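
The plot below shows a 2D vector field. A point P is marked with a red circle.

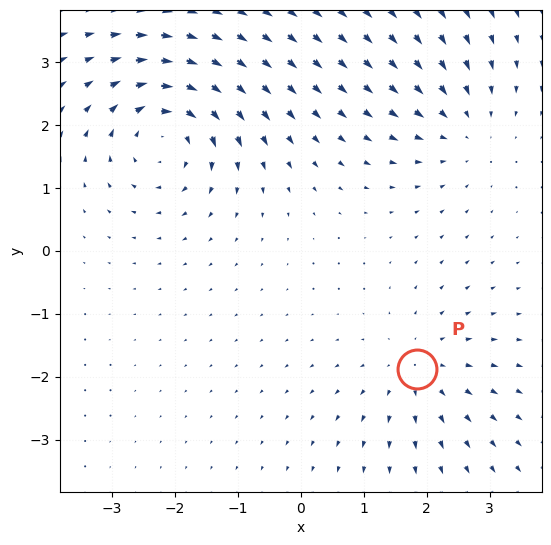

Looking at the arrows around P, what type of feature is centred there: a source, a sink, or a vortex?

At P (1.9, -1.9) the arrows spread outward. Divergence about +3, curl ≈0 — positive divergence with near-zero curl is a source.

source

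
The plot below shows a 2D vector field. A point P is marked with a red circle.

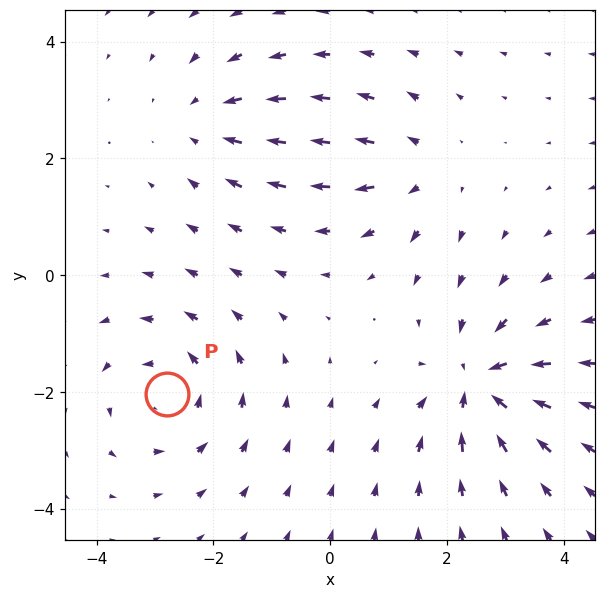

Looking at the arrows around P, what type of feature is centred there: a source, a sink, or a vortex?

vortex

At P (-2.8, -2.0) the arrows circulate counterclockwise. Divergence ≈0, curl about +4 — near-zero divergence with nonzero curl is a vortex.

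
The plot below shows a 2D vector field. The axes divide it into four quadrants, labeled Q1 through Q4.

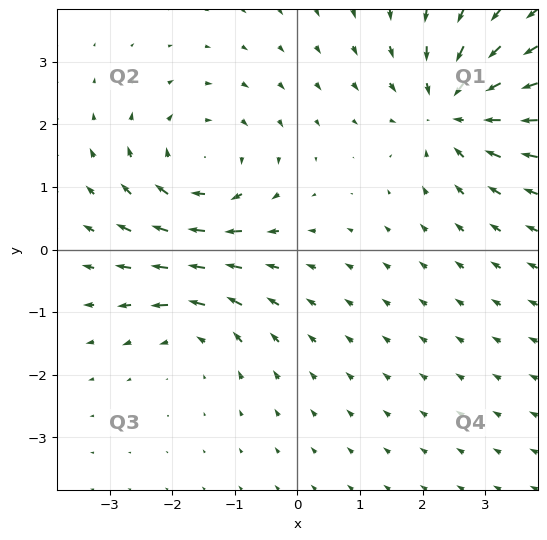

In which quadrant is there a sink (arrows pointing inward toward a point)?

The sink sits at approximately (2.5, 2.2), which lies in quadrant Q1. The divergence there is about -5, negative as expected for a sink.

Q1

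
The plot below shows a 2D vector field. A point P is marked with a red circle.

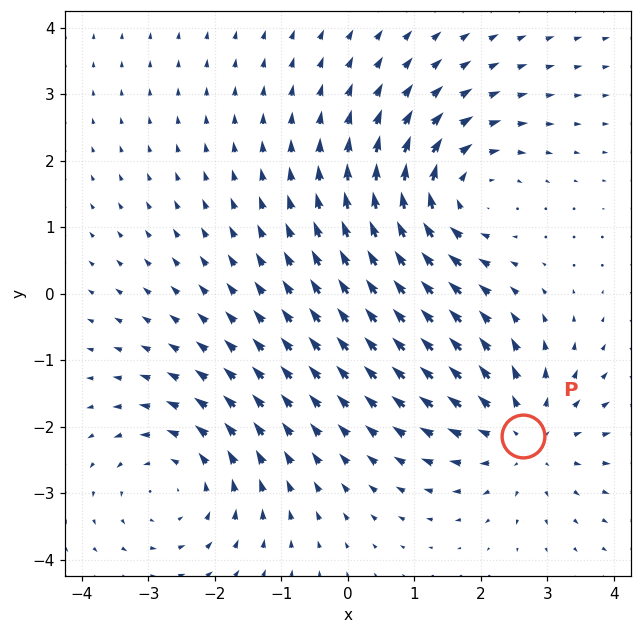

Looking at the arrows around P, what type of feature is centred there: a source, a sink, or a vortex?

source

At P (2.6, -2.1) the arrows spread outward. Divergence about +3, curl ≈0 — positive divergence with near-zero curl is a source.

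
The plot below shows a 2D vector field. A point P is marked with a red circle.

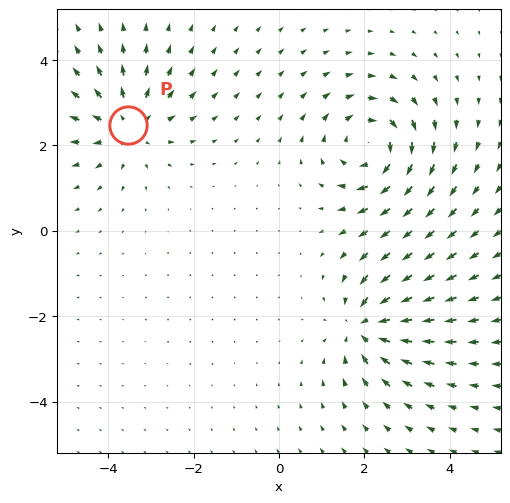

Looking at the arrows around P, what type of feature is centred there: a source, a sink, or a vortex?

source

At P (-3.5, 2.5) the arrows spread outward. Divergence about +3, curl ≈0 — positive divergence with near-zero curl is a source.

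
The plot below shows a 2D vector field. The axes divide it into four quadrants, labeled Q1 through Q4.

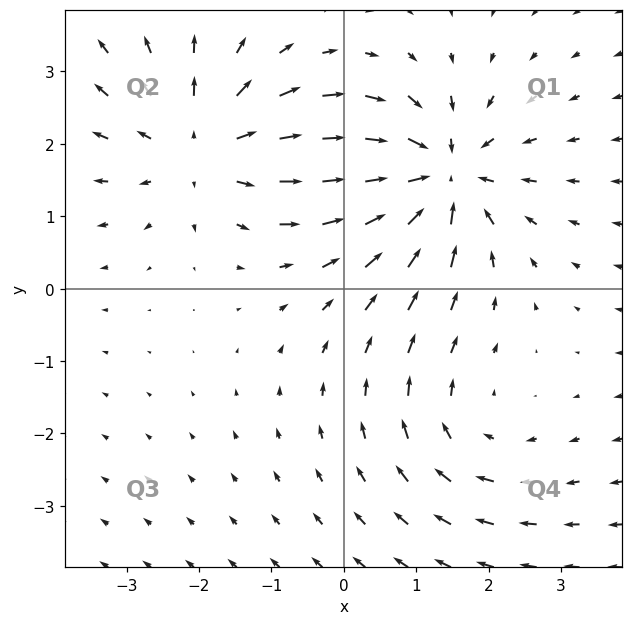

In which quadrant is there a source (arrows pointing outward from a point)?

Q2

The source sits at approximately (-2.0, 2.0), which lies in quadrant Q2. The divergence there is about +4, positive as expected for a source.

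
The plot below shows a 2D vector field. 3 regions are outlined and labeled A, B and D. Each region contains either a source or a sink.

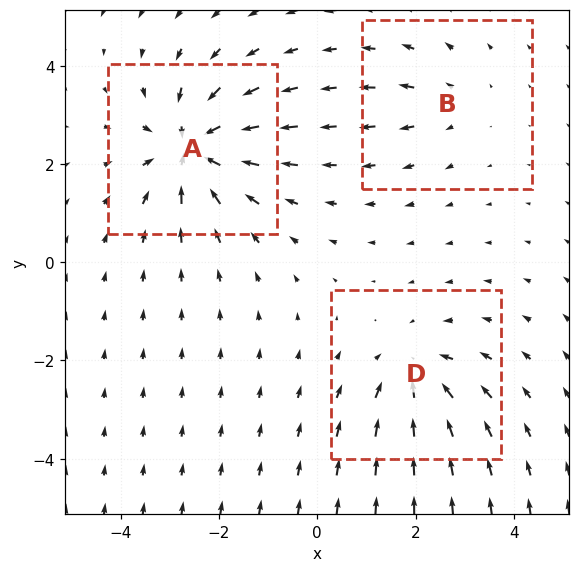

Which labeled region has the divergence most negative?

A

Divergence at each region's feature centre — A: about -6, B: about +2, D: about -4. Region A is most negative.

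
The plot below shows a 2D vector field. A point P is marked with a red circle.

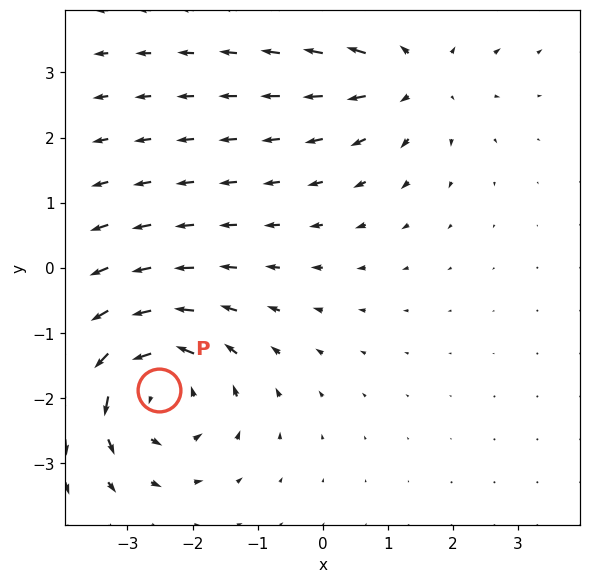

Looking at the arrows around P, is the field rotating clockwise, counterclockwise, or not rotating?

Near P at (-2.5, -1.9) the arrows circulate counterclockwise. The curl (z-component) there is about +5; positive curl means counterclockwise rotation.

counterclockwise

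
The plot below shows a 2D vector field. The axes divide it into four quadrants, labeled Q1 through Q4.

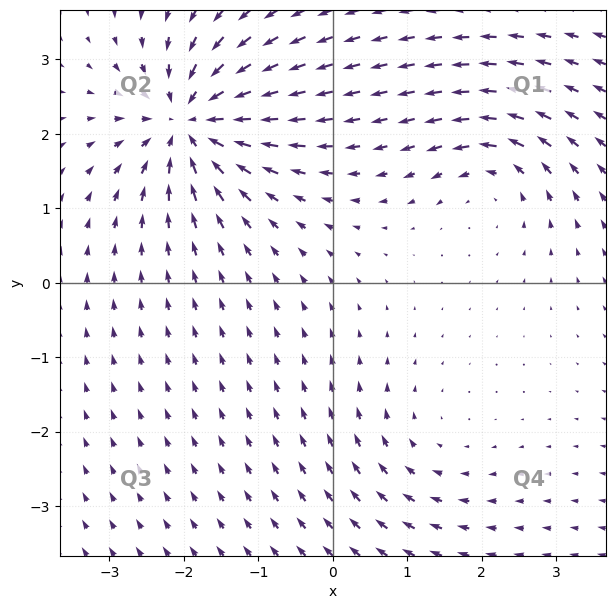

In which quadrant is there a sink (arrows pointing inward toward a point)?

Q2

The sink sits at approximately (-1.9, 2.1), which lies in quadrant Q2. The divergence there is about -7, negative as expected for a sink.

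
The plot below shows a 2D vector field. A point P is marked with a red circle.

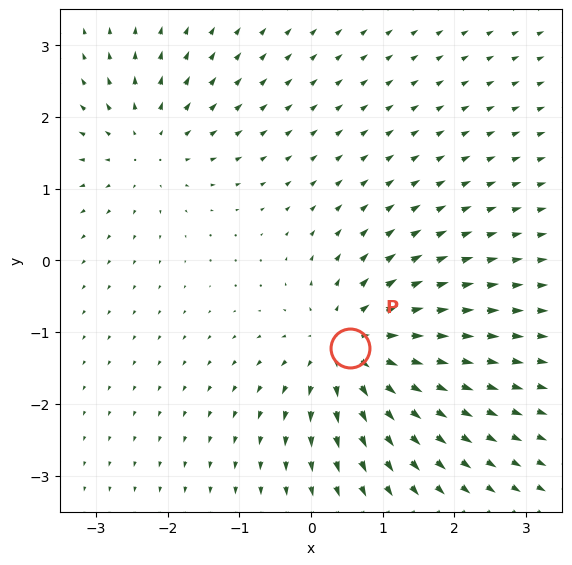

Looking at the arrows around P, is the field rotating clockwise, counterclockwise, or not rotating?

not rotating

Near P at (0.5, -1.2) the arrows show no circulation. The curl there is ≈0.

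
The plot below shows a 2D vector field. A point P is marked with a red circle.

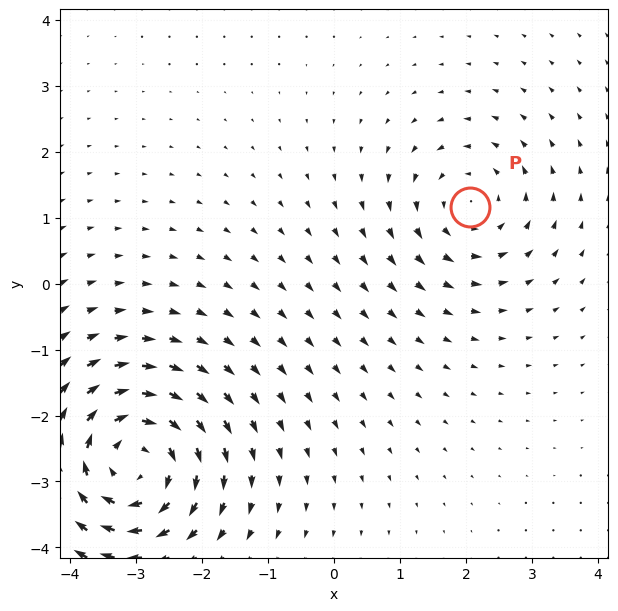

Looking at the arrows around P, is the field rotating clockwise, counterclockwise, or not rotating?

counterclockwise

Near P at (2.1, 1.2) the arrows circulate counterclockwise. The curl (z-component) there is about +3; positive curl means counterclockwise rotation.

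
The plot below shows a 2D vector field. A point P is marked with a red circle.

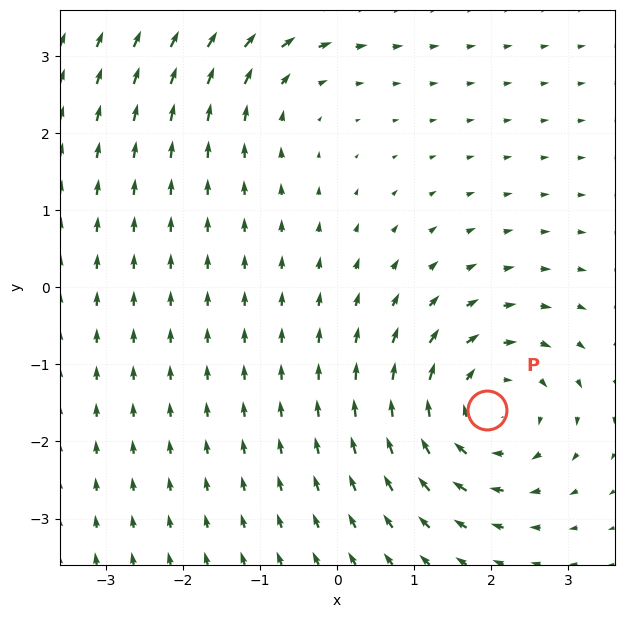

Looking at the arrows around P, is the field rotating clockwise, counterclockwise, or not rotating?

clockwise

Near P at (1.9, -1.6) the arrows circulate clockwise. The curl (z-component) there is about -5; negative curl means clockwise rotation.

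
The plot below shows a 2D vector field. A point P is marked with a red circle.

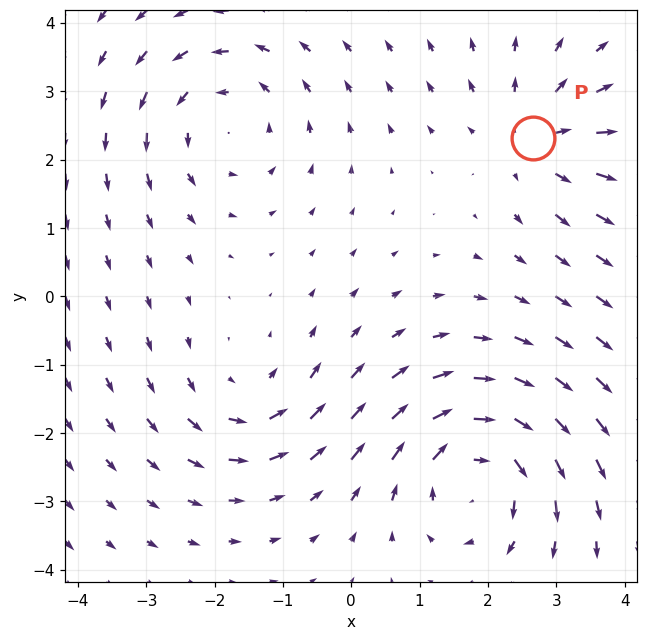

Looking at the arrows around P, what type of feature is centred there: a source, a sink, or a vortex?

source

At P (2.7, 2.3) the arrows spread outward. Divergence about +4, curl ≈0 — positive divergence with near-zero curl is a source.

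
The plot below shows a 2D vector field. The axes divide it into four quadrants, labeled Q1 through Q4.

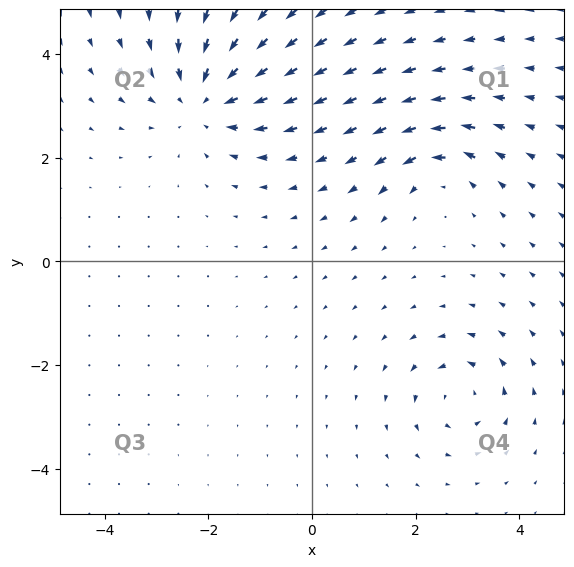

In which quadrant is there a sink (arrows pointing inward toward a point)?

The sink sits at approximately (-2.1, 3.2), which lies in quadrant Q2. The divergence there is about -4, negative as expected for a sink.

Q2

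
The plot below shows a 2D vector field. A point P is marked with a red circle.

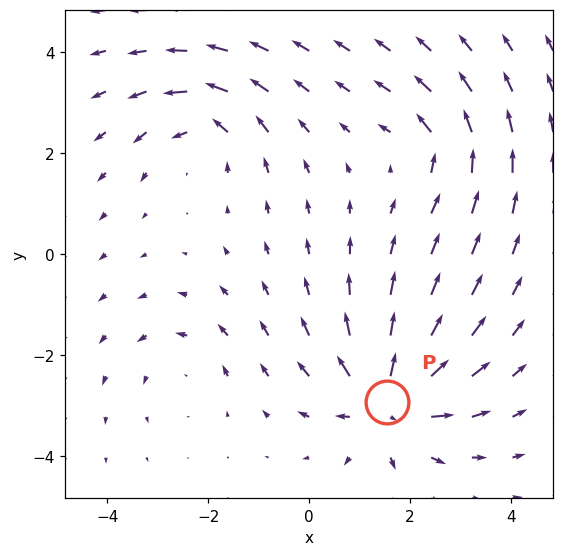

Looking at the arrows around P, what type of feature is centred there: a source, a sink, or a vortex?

source

At P (1.5, -2.9) the arrows spread outward. Divergence about +6, curl ≈0 — positive divergence with near-zero curl is a source.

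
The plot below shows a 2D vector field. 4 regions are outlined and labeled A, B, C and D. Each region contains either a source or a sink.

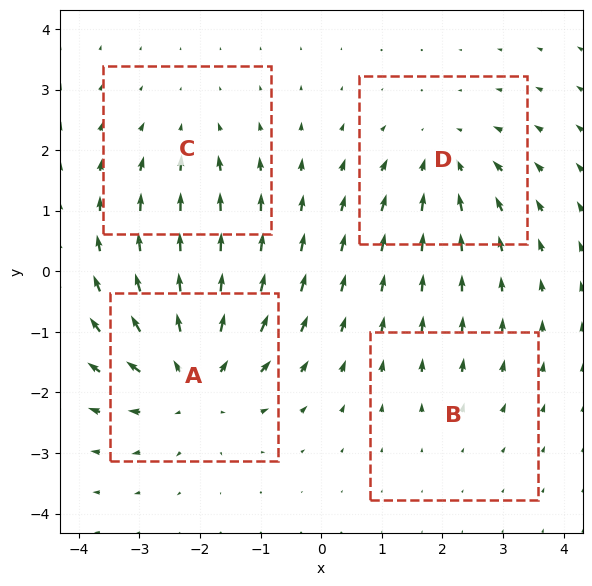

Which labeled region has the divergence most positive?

A

Divergence at each region's feature centre — A: about +6, B: about +2, C: about -3, D: about -4. Region A is most positive.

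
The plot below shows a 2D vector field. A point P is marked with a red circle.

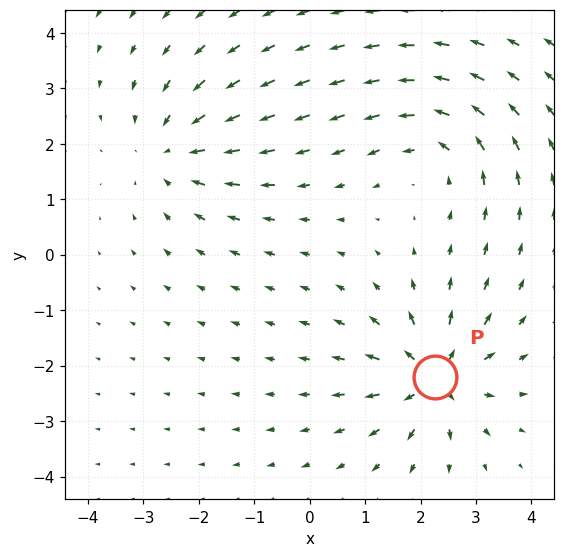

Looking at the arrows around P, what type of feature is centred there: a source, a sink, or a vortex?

At P (2.3, -2.2) the arrows spread outward. Divergence about +6, curl ≈0 — positive divergence with near-zero curl is a source.

source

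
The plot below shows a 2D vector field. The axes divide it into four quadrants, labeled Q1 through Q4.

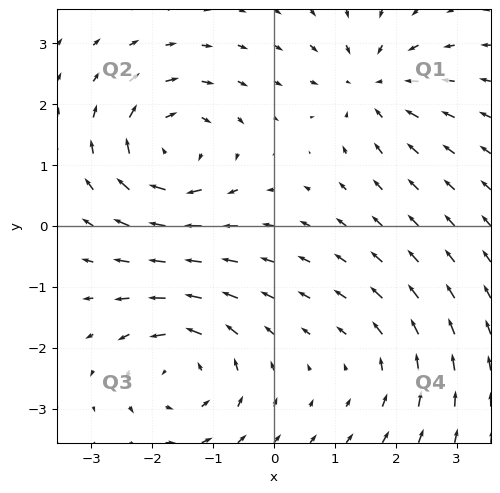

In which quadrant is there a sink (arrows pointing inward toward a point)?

Q1

The sink sits at approximately (1.6, 2.3), which lies in quadrant Q1. The divergence there is about -4, negative as expected for a sink.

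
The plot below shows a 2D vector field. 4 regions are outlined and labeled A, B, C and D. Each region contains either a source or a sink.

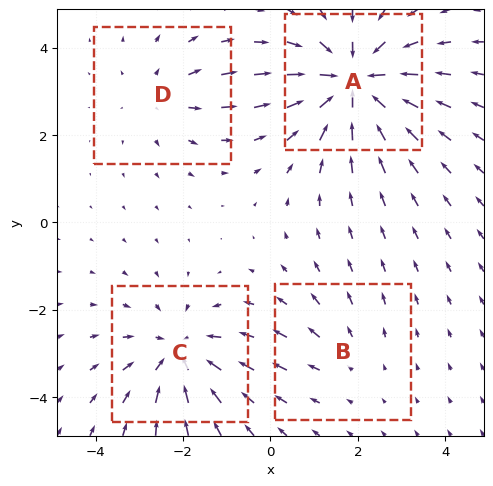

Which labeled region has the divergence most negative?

Divergence at each region's feature centre — A: about -6, B: about +2, C: about -5, D: about +3. Region A is most negative.

A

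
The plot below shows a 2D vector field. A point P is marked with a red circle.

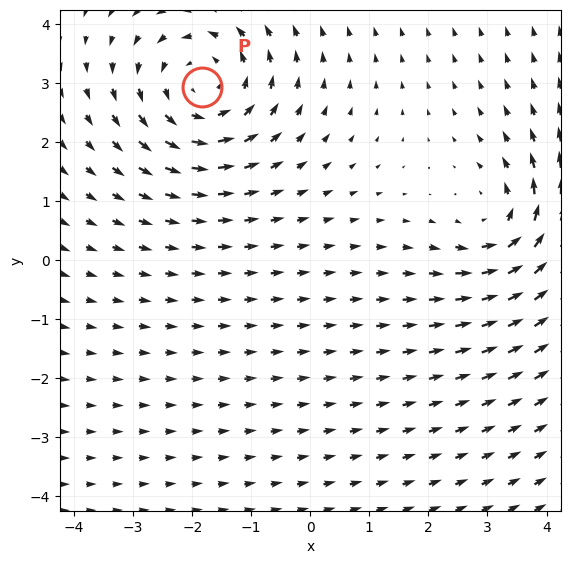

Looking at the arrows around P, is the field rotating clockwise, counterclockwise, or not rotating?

counterclockwise

Near P at (-1.8, 2.9) the arrows circulate counterclockwise. The curl (z-component) there is about +3; positive curl means counterclockwise rotation.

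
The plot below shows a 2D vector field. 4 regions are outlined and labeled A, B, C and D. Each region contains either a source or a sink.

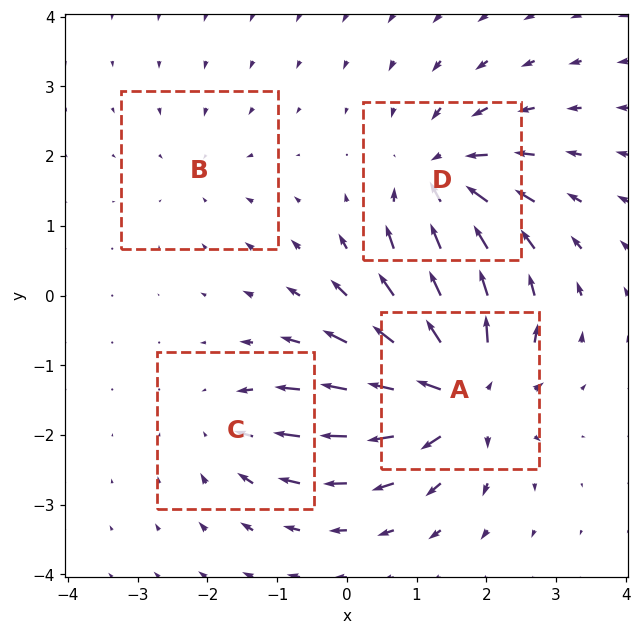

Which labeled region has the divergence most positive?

A

Divergence at each region's feature centre — A: about +8, B: about -2, C: about -4, D: about -6. Region A is most positive.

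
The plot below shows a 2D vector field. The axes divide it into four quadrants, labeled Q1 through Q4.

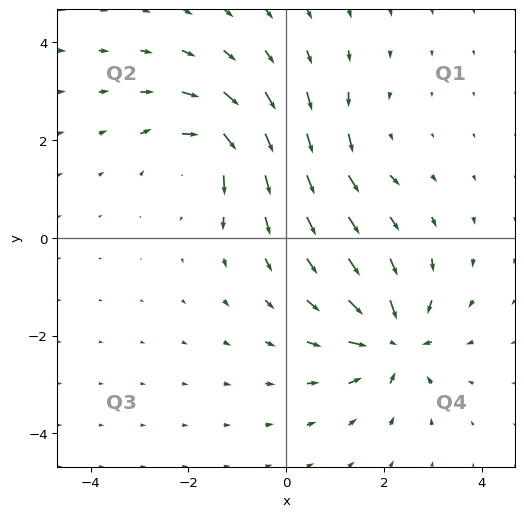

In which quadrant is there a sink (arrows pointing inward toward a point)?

Q4

The sink sits at approximately (2.2, -2.1), which lies in quadrant Q4. The divergence there is about -5, negative as expected for a sink.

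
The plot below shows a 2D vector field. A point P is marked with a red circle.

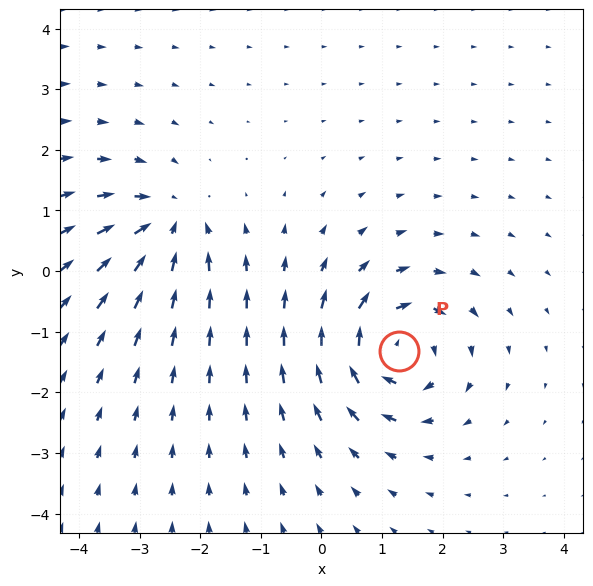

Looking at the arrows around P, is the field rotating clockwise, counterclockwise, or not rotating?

Near P at (1.3, -1.3) the arrows circulate clockwise. The curl (z-component) there is about -5; negative curl means clockwise rotation.

clockwise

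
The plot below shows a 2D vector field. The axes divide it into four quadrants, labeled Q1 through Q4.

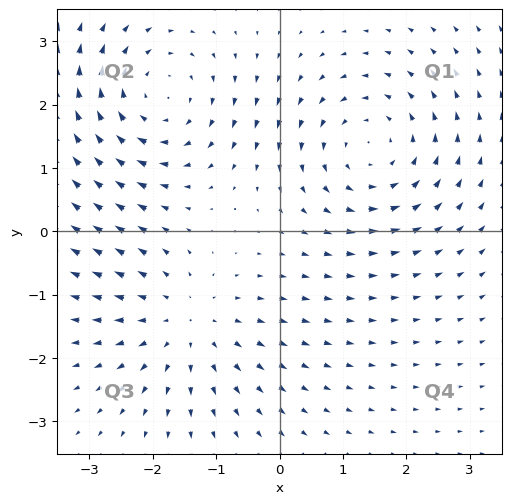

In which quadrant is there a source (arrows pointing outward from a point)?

The source sits at approximately (-1.5, -1.4), which lies in quadrant Q3. The divergence there is about +3, positive as expected for a source.

Q3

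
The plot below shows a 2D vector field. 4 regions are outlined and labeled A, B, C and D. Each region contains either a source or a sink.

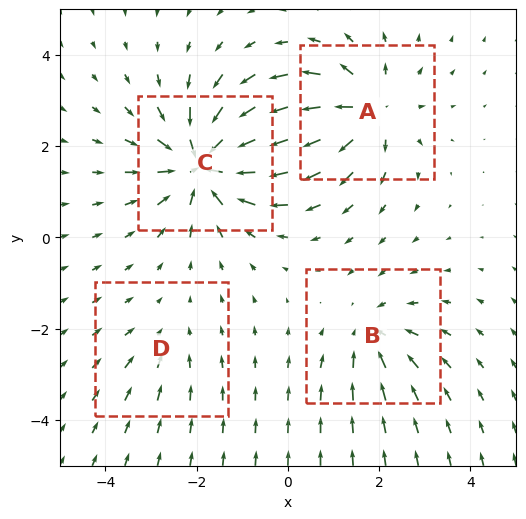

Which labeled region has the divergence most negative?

Divergence at each region's feature centre — A: about +6, B: about -4, C: about -8, D: about -2. Region C is most negative.

C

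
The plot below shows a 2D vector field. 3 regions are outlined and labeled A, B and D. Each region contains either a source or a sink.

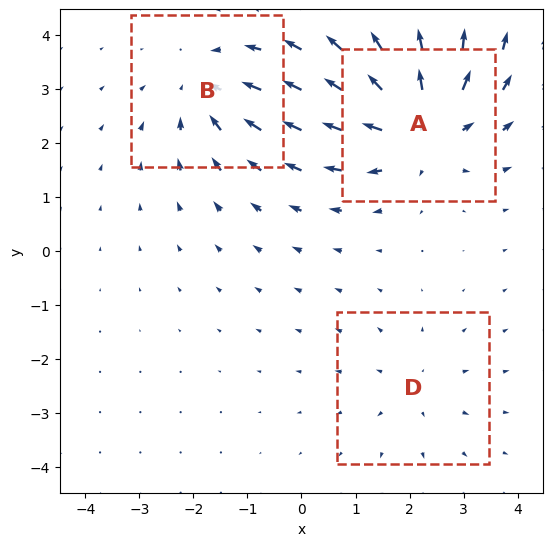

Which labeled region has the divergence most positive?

Divergence at each region's feature centre — A: about +5, B: about -3, D: about +2. Region A is most positive.

A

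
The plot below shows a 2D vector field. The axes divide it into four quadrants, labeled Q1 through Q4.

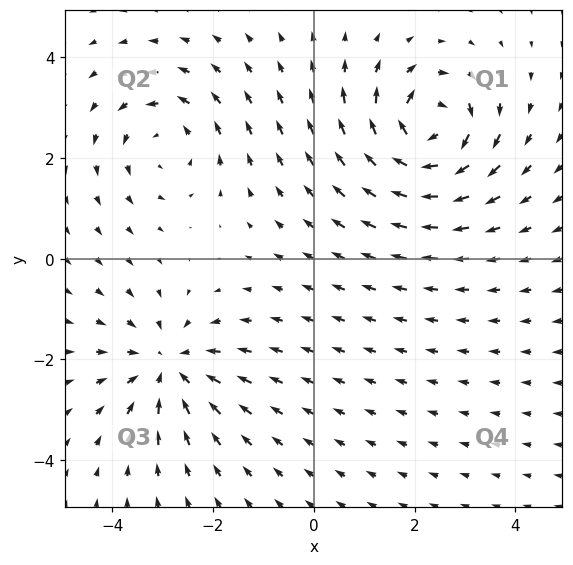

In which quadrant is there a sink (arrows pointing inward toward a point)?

Q3

The sink sits at approximately (-2.9, -2.1), which lies in quadrant Q3. The divergence there is about -4, negative as expected for a sink.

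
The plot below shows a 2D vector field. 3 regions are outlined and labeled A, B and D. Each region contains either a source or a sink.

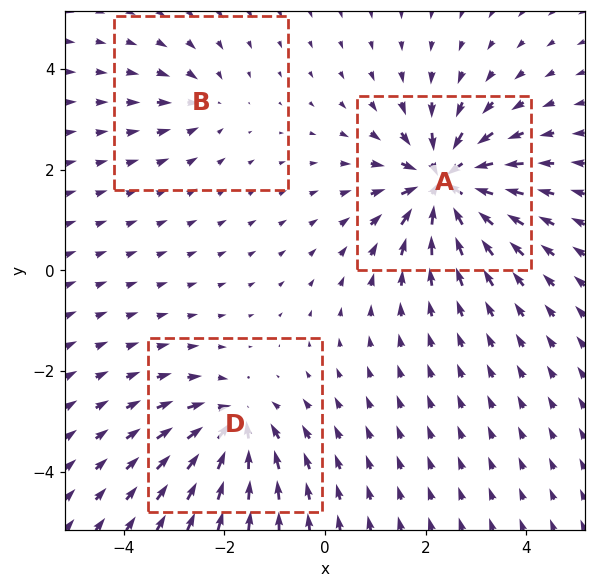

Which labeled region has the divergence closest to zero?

Divergence at each region's feature centre — A: about -6, B: about -2, D: about -4. Region B is closest to zero.

B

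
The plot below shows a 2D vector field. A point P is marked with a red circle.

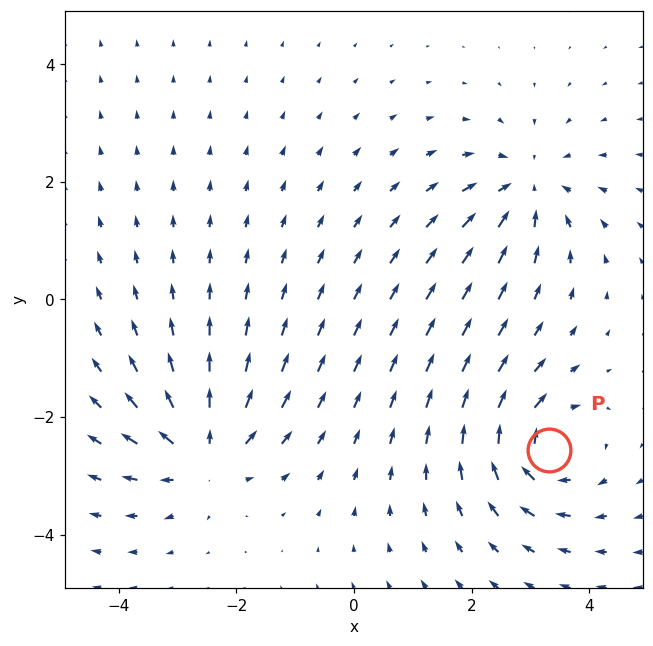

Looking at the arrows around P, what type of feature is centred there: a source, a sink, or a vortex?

At P (3.3, -2.6) the arrows circulate clockwise. Divergence ≈0, curl about -5 — near-zero divergence with nonzero curl is a vortex.

vortex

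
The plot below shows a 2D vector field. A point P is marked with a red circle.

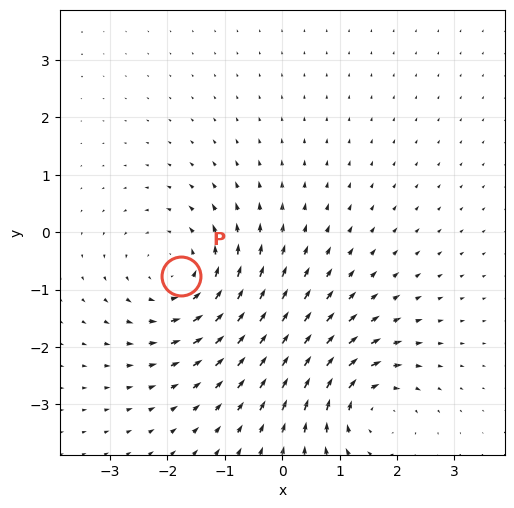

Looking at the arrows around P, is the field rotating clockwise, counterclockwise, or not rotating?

counterclockwise

Near P at (-1.8, -0.8) the arrows circulate counterclockwise. The curl (z-component) there is about +4; positive curl means counterclockwise rotation.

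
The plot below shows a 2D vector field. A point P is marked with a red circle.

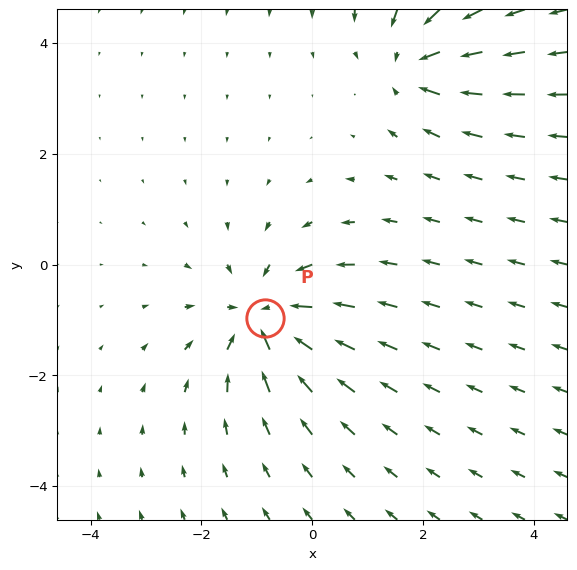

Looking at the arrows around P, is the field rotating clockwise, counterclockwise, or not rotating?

not rotating

Near P at (-0.9, -1.0) the arrows show no circulation. The curl there is ≈0.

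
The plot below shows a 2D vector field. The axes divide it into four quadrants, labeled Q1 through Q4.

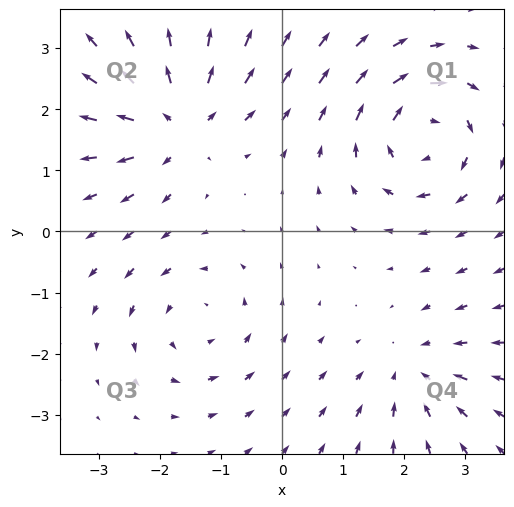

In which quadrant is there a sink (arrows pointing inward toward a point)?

The sink sits at approximately (2.1, -2.3), which lies in quadrant Q4. The divergence there is about -4, negative as expected for a sink.

Q4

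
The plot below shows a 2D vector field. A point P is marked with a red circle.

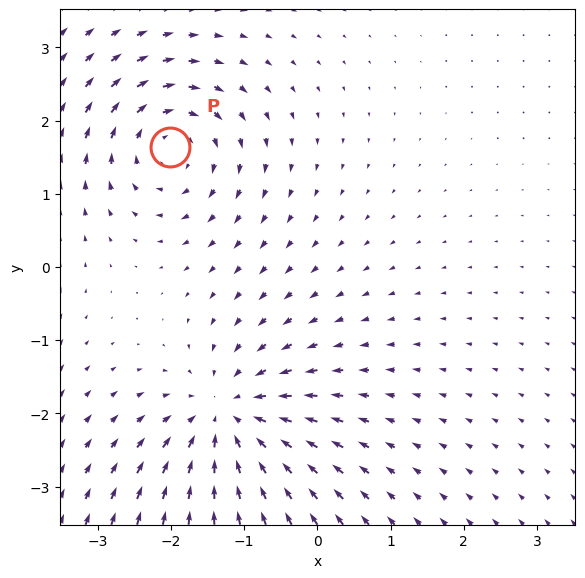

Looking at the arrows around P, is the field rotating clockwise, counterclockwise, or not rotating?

Near P at (-2.0, 1.6) the arrows circulate clockwise. The curl (z-component) there is about -5; negative curl means clockwise rotation.

clockwise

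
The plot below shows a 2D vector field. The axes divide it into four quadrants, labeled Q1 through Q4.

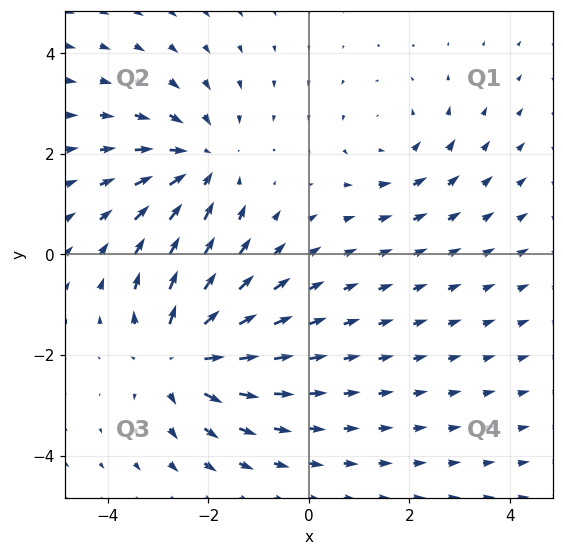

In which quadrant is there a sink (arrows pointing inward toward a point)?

Q2

The sink sits at approximately (-2.2, 1.8), which lies in quadrant Q2. The divergence there is about -3, negative as expected for a sink.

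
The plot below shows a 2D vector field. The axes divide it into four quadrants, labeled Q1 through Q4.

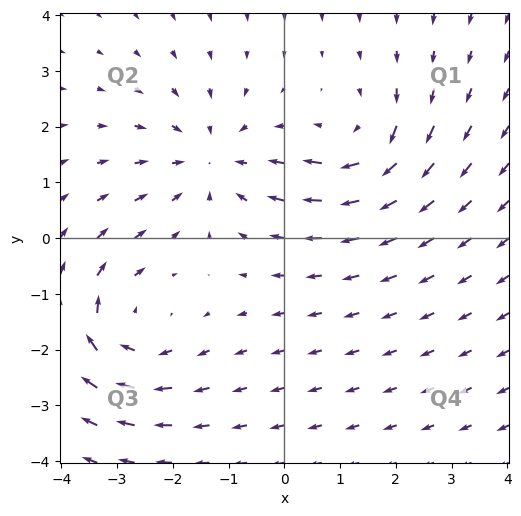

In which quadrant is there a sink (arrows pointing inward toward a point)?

Q2

The sink sits at approximately (-1.3, 1.4), which lies in quadrant Q2. The divergence there is about -4, negative as expected for a sink.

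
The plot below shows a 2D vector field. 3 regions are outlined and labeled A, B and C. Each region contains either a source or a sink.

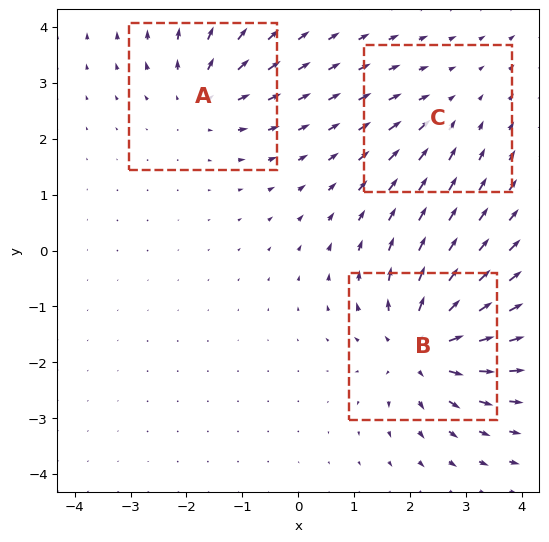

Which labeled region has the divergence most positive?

B

Divergence at each region's feature centre — A: about +3, B: about +5, C: about -2. Region B is most positive.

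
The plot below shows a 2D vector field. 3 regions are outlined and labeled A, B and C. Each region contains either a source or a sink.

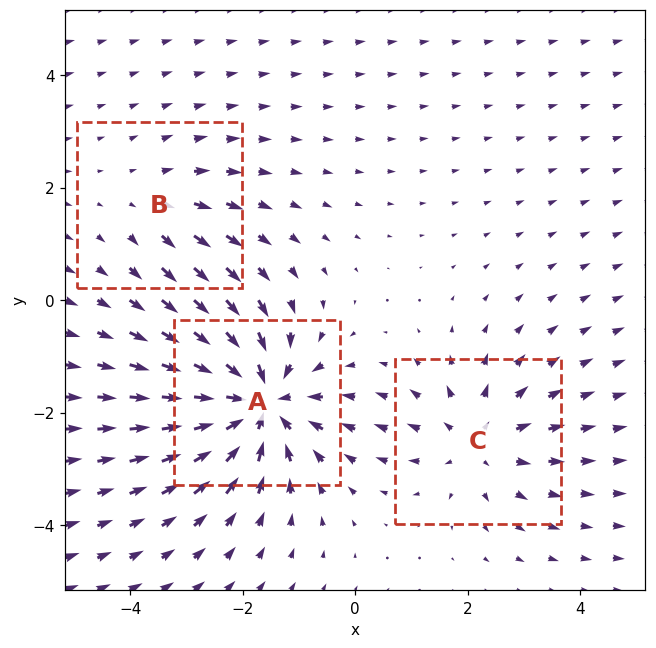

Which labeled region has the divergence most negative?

Divergence at each region's feature centre — A: about -5, B: about +2, C: about +3. Region A is most negative.

A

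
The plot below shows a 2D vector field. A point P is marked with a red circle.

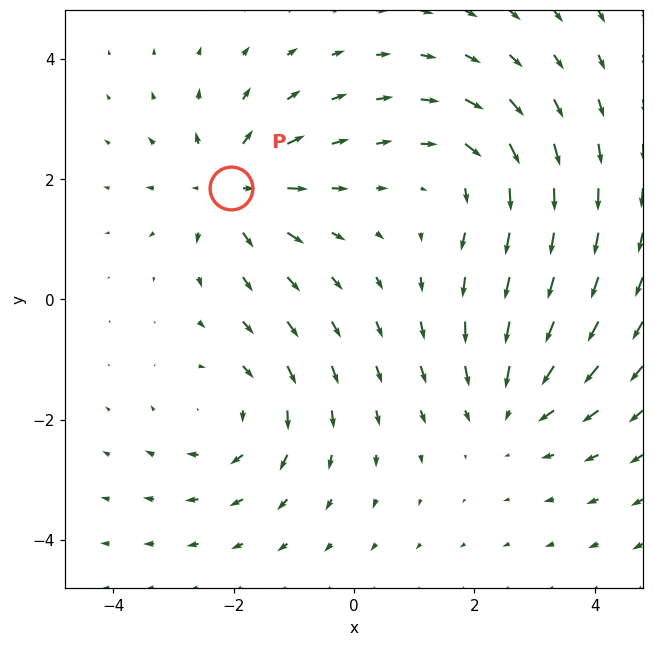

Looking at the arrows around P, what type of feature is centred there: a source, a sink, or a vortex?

At P (-2.1, 1.8) the arrows spread outward. Divergence about +6, curl ≈0 — positive divergence with near-zero curl is a source.

source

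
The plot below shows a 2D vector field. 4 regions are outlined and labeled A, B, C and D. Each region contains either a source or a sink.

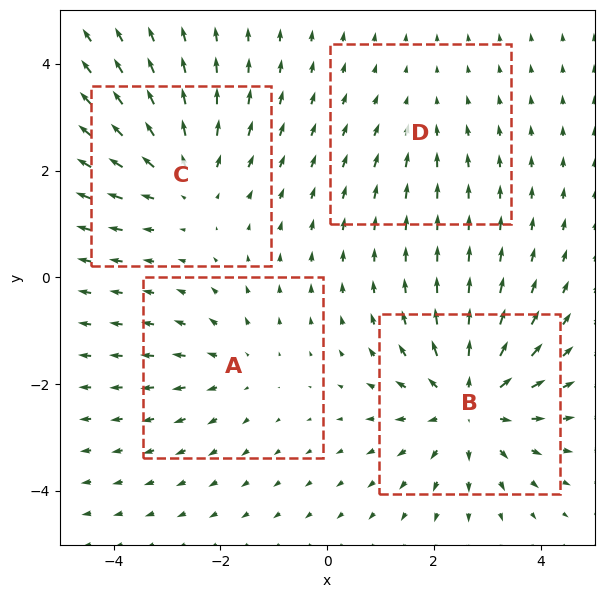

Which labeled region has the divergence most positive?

Divergence at each region's feature centre — A: about +3, B: about +6, C: about +4, D: about -2. Region B is most positive.

B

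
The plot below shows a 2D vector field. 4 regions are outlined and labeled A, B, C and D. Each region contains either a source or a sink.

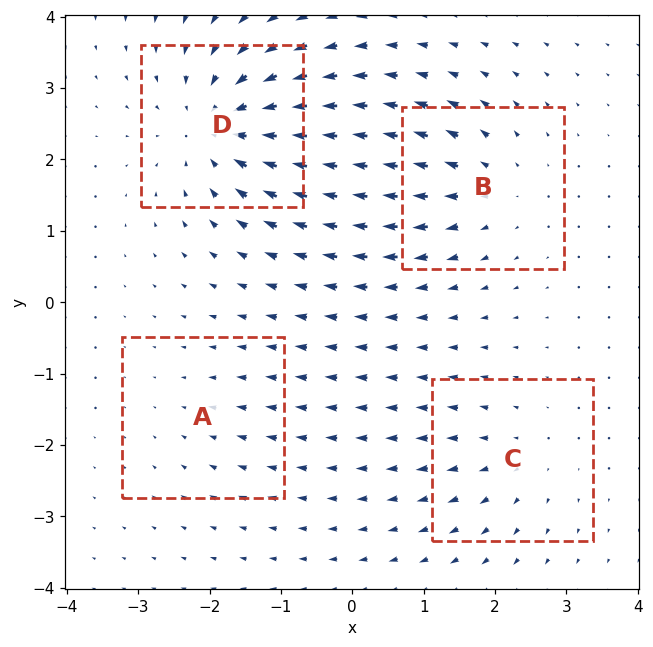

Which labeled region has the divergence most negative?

D

Divergence at each region's feature centre — A: about -2, B: about +5, C: about +3, D: about -7. Region D is most negative.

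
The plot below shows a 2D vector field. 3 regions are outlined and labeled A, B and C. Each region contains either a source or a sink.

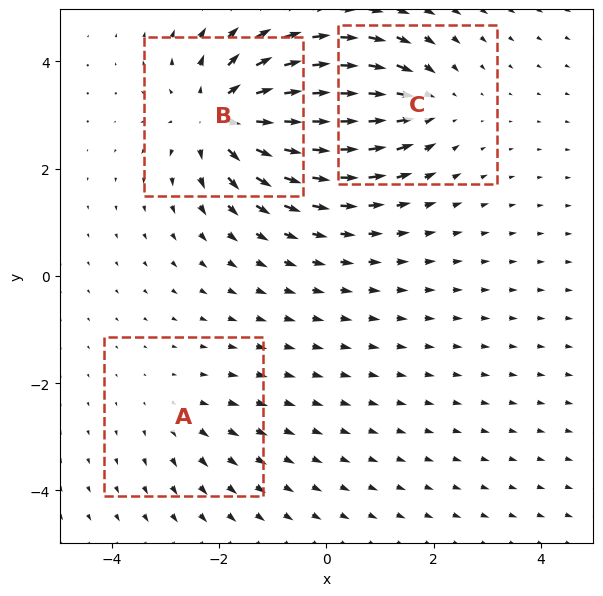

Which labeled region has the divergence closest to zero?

Divergence at each region's feature centre — A: about +2, B: about +5, C: about -3. Region A is closest to zero.

A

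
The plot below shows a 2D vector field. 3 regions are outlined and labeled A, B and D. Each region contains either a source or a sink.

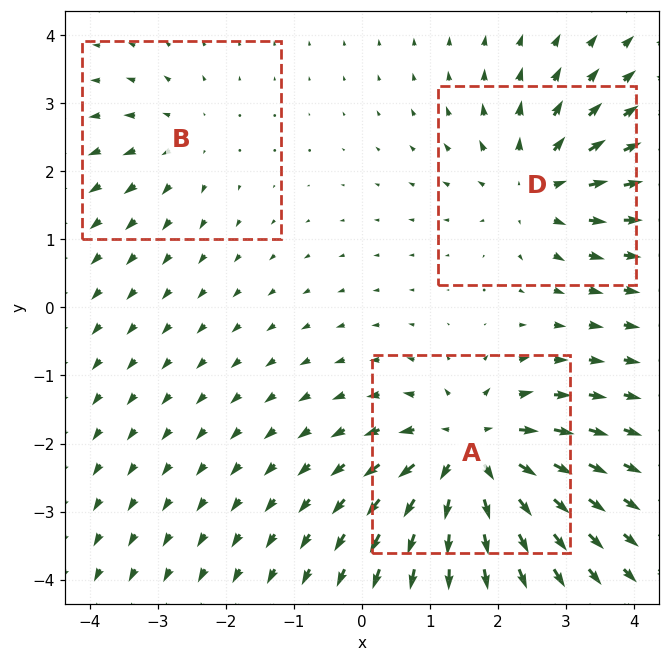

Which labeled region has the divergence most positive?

Divergence at each region's feature centre — A: about +5, B: about +2, D: about +4. Region A is most positive.

A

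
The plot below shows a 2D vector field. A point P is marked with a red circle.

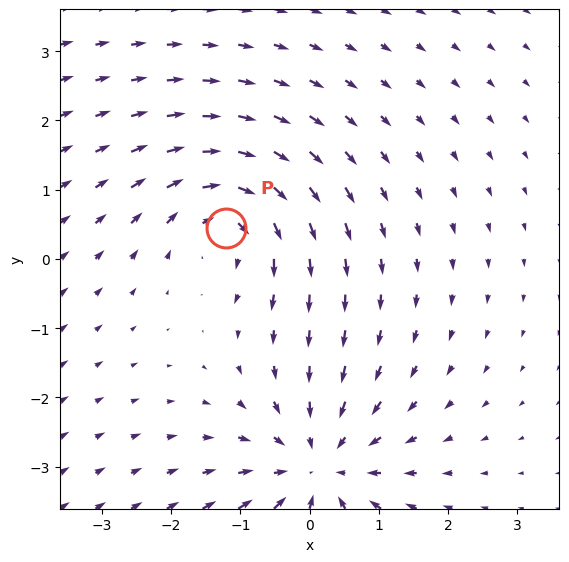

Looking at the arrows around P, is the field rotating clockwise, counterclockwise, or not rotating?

clockwise

Near P at (-1.2, 0.5) the arrows circulate clockwise. The curl (z-component) there is about -3; negative curl means clockwise rotation.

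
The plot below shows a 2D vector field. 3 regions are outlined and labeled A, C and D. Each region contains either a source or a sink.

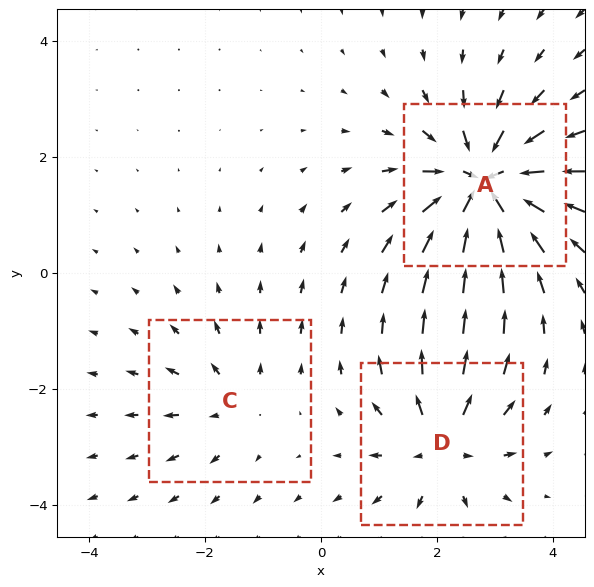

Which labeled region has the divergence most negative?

A

Divergence at each region's feature centre — A: about -6, C: about +2, D: about +4. Region A is most negative.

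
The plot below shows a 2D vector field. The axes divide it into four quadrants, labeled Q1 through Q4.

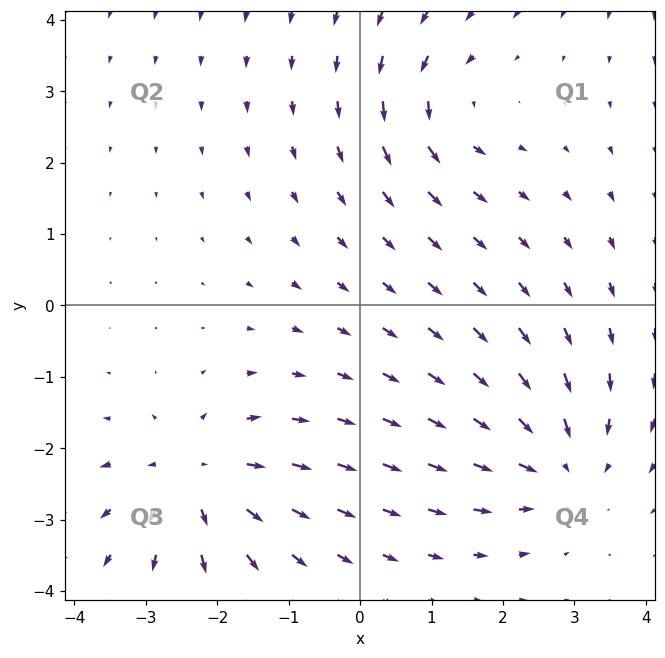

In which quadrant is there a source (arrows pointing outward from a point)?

The source sits at approximately (-2.3, -2.4), which lies in quadrant Q3. The divergence there is about +4, positive as expected for a source.

Q3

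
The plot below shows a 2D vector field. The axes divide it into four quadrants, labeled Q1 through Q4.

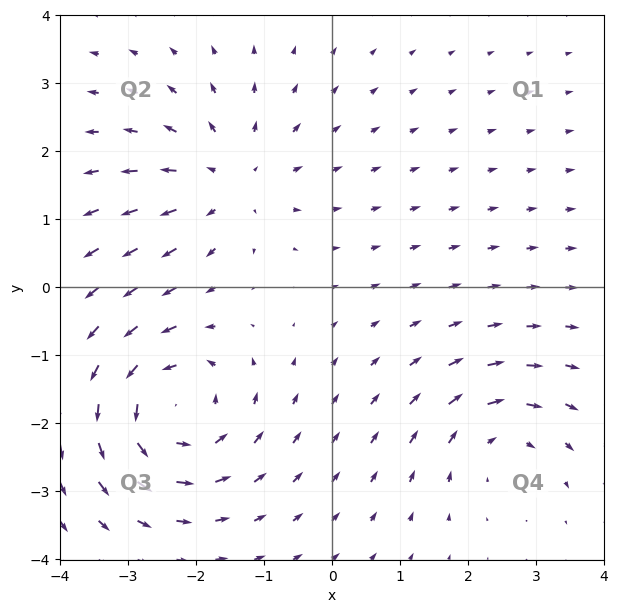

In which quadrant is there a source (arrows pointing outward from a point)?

Q2

The source sits at approximately (-1.5, 1.6), which lies in quadrant Q2. The divergence there is about +3, positive as expected for a source.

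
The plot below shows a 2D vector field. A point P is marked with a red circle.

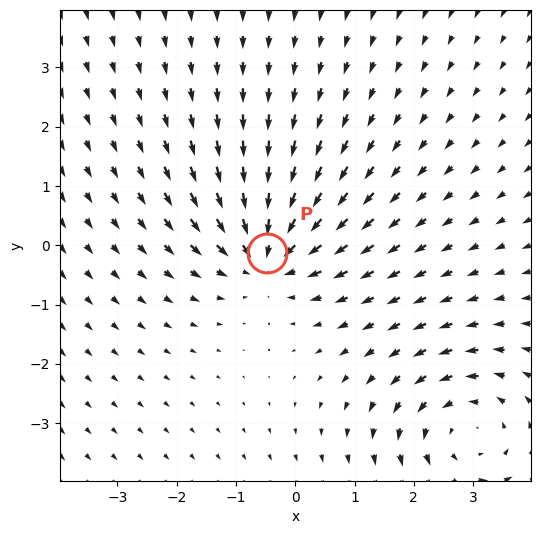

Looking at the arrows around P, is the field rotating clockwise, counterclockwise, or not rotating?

Near P at (-0.5, -0.1) the arrows show no circulation. The curl there is ≈0.

not rotating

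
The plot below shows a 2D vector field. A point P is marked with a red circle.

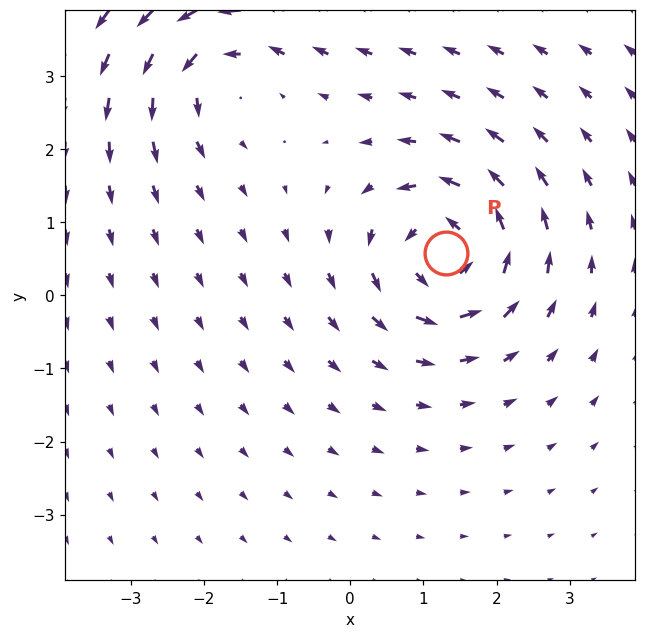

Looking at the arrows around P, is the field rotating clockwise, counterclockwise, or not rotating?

counterclockwise

Near P at (1.3, 0.6) the arrows circulate counterclockwise. The curl (z-component) there is about +7; positive curl means counterclockwise rotation.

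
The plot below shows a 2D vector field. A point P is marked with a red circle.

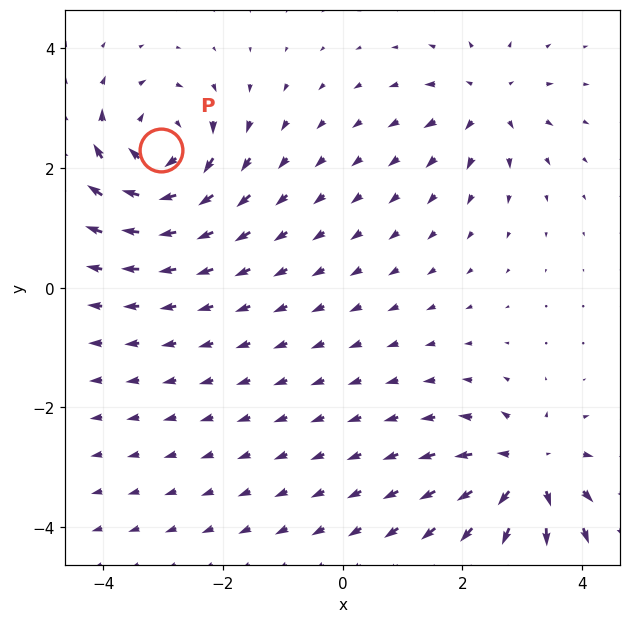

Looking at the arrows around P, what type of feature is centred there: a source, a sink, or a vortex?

vortex

At P (-3.0, 2.3) the arrows circulate clockwise. Divergence ≈0, curl about -7 — near-zero divergence with nonzero curl is a vortex.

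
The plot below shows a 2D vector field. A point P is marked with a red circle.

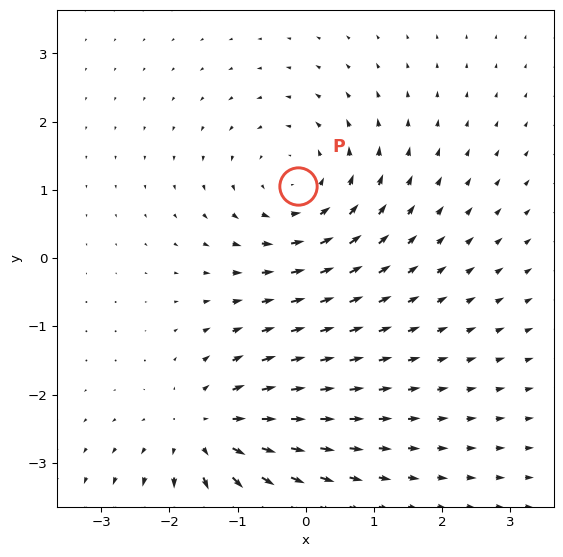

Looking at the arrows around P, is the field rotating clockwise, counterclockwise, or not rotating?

Near P at (-0.1, 1.1) the arrows circulate counterclockwise. The curl (z-component) there is about +4; positive curl means counterclockwise rotation.

counterclockwise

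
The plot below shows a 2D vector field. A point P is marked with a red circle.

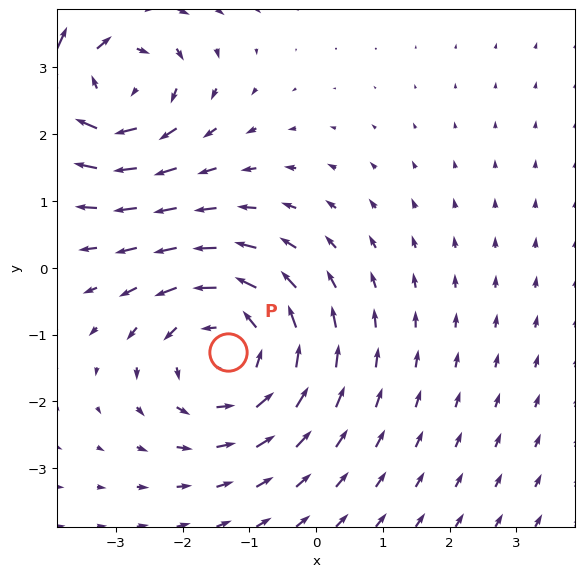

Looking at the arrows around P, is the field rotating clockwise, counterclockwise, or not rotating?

Near P at (-1.3, -1.3) the arrows circulate counterclockwise. The curl (z-component) there is about +2; positive curl means counterclockwise rotation.

counterclockwise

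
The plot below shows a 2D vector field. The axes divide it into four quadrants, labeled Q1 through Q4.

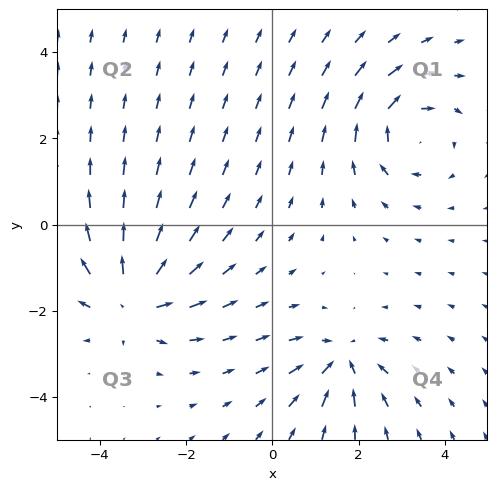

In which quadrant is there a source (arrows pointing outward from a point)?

The source sits at approximately (-3.3, -1.7), which lies in quadrant Q3. The divergence there is about +5, positive as expected for a source.

Q3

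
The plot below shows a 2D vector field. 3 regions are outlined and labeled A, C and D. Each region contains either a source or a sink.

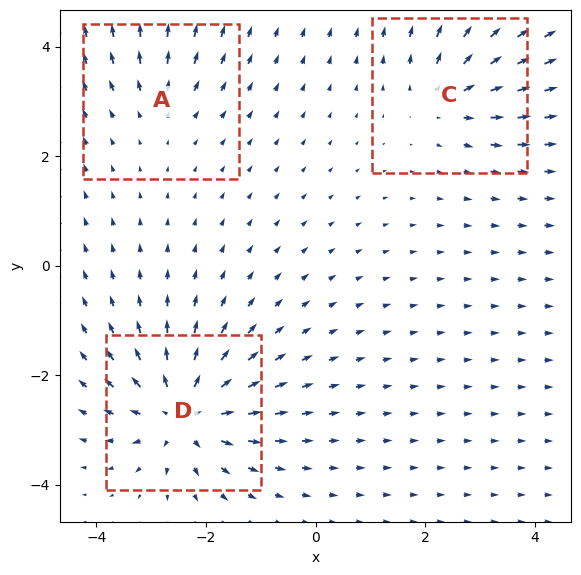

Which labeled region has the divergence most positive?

D

Divergence at each region's feature centre — A: about +2, C: about +4, D: about +6. Region D is most positive.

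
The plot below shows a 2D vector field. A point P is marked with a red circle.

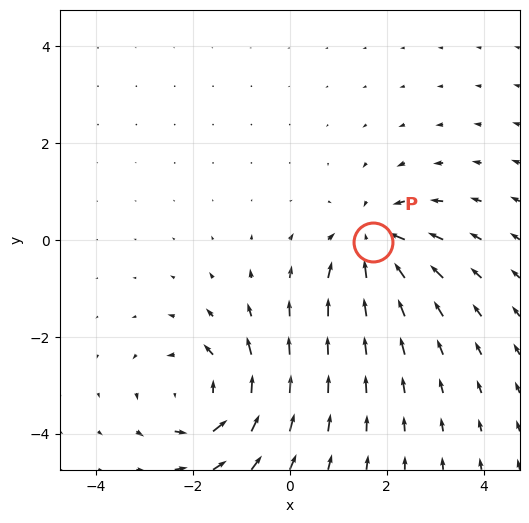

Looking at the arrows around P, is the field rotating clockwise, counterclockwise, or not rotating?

Near P at (1.7, -0.0) the arrows show no circulation. The curl there is ≈0.

not rotating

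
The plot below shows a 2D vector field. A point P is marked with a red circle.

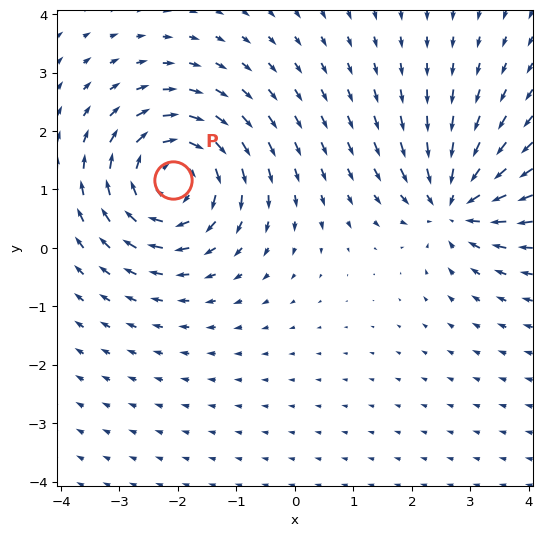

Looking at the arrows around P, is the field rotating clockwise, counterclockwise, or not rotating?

clockwise

Near P at (-2.1, 1.2) the arrows circulate clockwise. The curl (z-component) there is about -5; negative curl means clockwise rotation.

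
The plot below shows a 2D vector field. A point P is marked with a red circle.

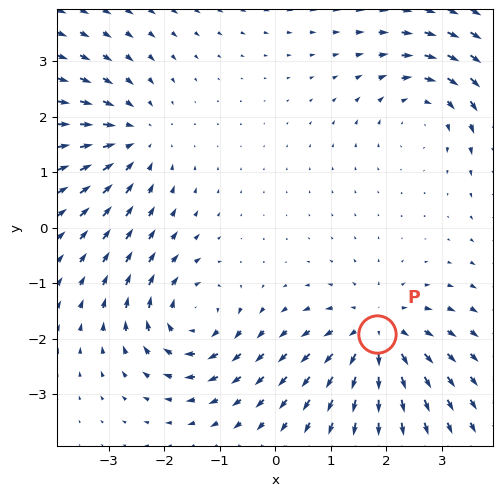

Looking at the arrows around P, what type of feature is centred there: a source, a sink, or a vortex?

At P (1.8, -1.9) the arrows spread outward. Divergence about +4, curl ≈0 — positive divergence with near-zero curl is a source.

source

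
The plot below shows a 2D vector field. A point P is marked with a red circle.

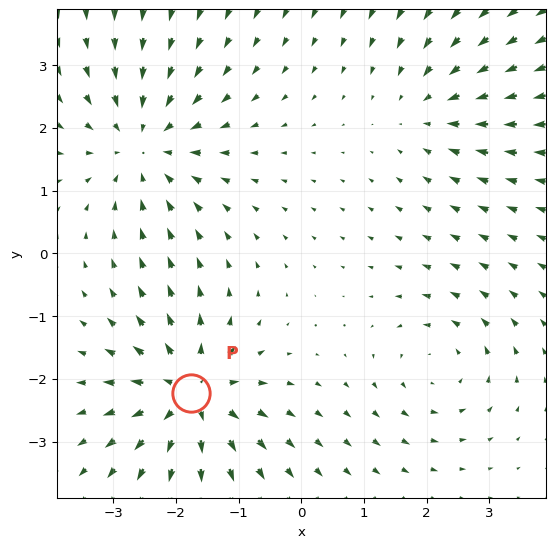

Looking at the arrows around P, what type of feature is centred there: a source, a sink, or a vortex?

source

At P (-1.8, -2.2) the arrows spread outward. Divergence about +6, curl ≈0 — positive divergence with near-zero curl is a source.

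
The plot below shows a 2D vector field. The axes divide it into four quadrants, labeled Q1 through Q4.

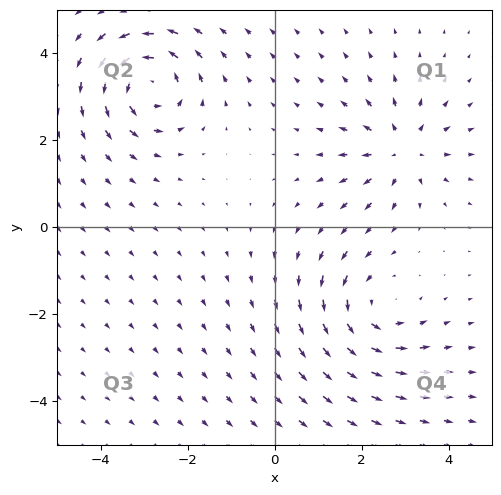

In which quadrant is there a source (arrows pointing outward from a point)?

The source sits at approximately (2.9, 1.8), which lies in quadrant Q1. The divergence there is about +4, positive as expected for a source.

Q1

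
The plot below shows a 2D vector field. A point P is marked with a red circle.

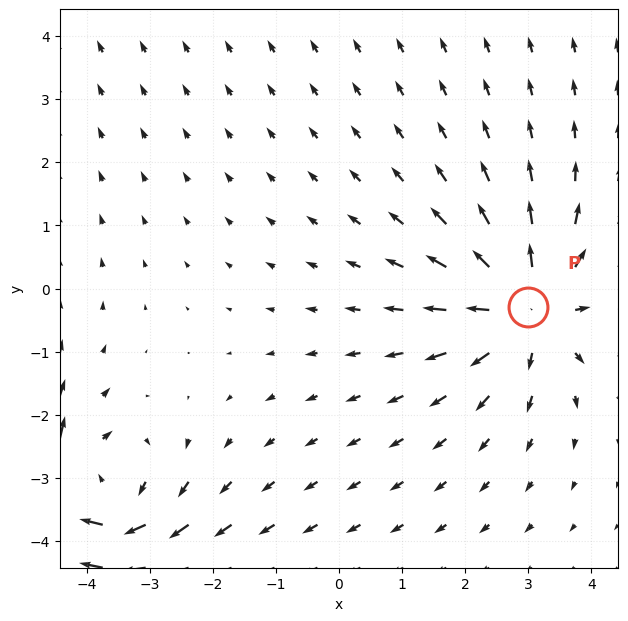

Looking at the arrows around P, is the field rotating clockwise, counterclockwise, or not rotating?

Near P at (3.0, -0.3) the arrows show no circulation. The curl there is ≈0.

not rotating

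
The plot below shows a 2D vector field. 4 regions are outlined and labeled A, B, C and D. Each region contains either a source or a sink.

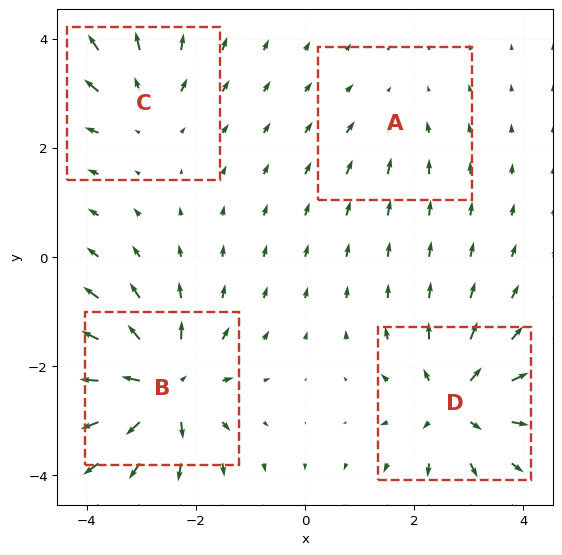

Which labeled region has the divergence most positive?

Divergence at each region's feature centre — A: about -2, B: about +8, C: about +4, D: about +6. Region B is most positive.

B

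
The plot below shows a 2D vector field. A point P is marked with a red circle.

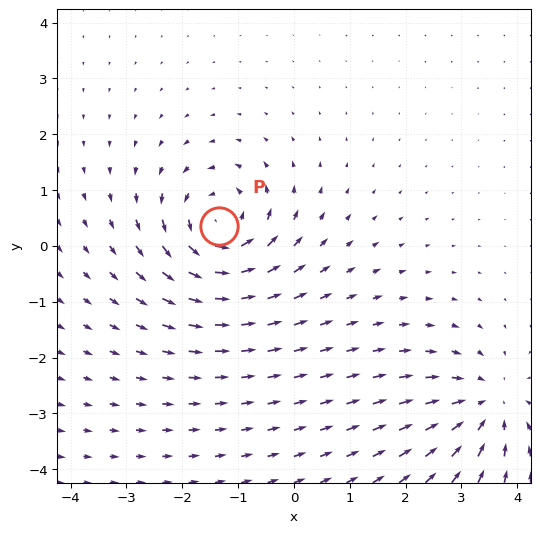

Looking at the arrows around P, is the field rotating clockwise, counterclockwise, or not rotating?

Near P at (-1.3, 0.4) the arrows circulate counterclockwise. The curl (z-component) there is about +6; positive curl means counterclockwise rotation.

counterclockwise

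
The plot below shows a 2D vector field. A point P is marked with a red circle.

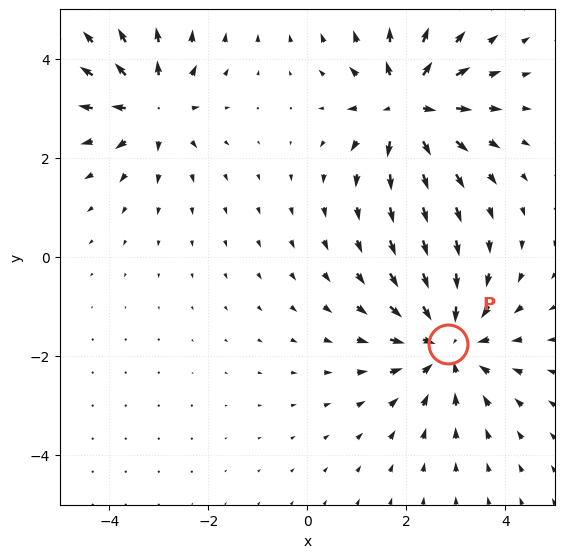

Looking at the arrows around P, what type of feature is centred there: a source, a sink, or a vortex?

sink

At P (2.8, -1.8) the arrows converge inward. Divergence about -4, curl ≈0 — negative divergence with near-zero curl is a sink.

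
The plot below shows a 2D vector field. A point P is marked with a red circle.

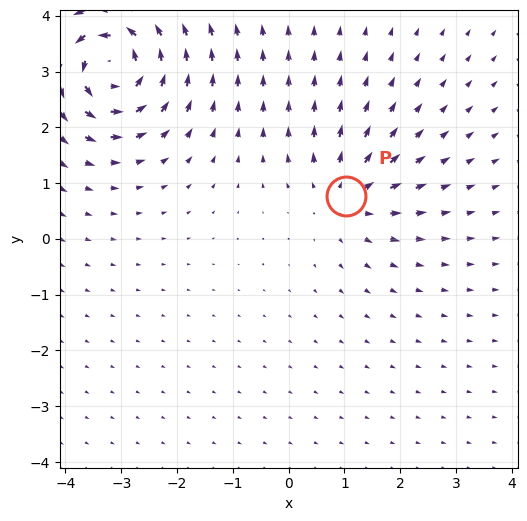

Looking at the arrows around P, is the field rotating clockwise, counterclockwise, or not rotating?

Near P at (1.0, 0.8) the arrows show no circulation. The curl there is ≈0.

not rotating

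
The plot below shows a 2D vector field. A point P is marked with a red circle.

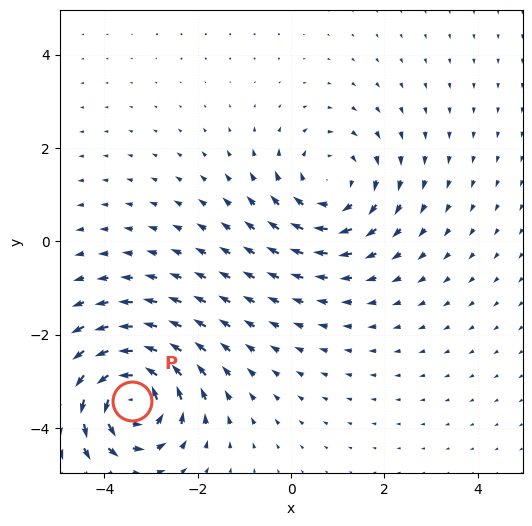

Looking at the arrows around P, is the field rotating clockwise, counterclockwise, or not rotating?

counterclockwise

Near P at (-3.4, -3.4) the arrows circulate counterclockwise. The curl (z-component) there is about +6; positive curl means counterclockwise rotation.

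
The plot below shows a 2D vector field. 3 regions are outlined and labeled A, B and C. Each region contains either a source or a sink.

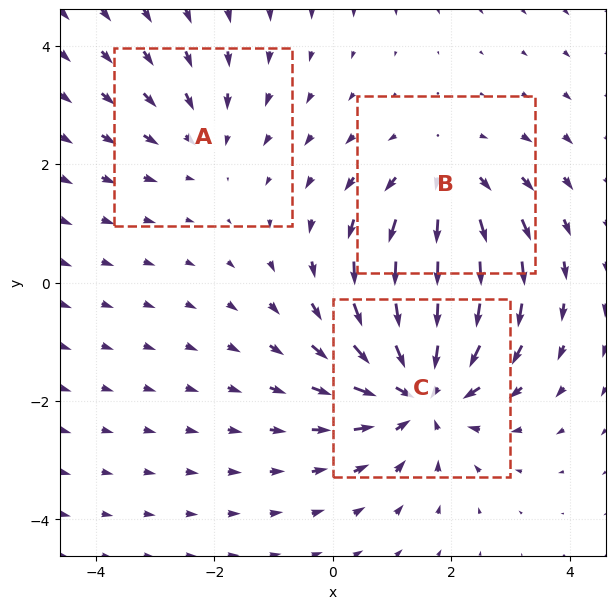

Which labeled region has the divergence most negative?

C

Divergence at each region's feature centre — A: about -2, B: about +3, C: about -4. Region C is most negative.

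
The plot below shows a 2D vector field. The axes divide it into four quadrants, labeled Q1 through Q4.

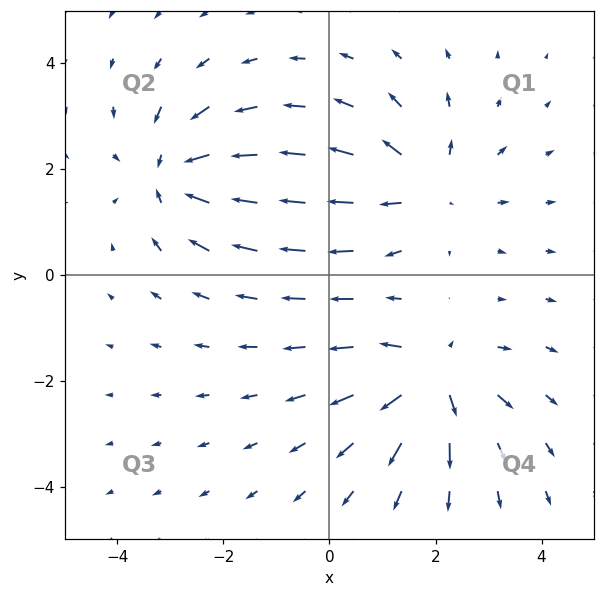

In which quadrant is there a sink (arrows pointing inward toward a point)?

The sink sits at approximately (-2.9, 1.9), which lies in quadrant Q2. The divergence there is about -4, negative as expected for a sink.

Q2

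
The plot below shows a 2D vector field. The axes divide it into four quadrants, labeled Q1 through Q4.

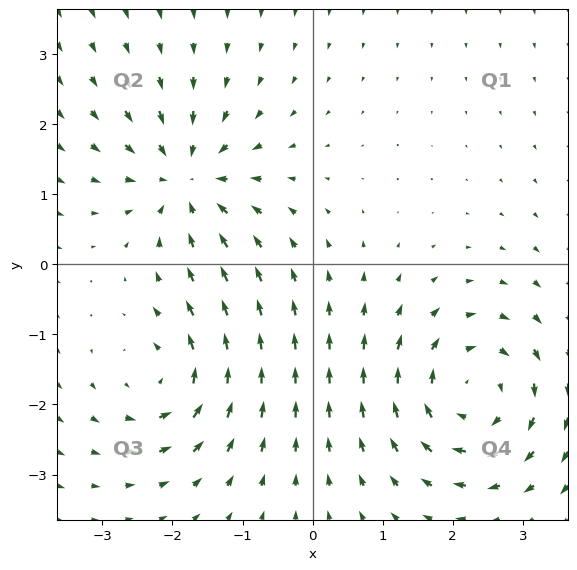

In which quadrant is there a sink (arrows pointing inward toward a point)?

The sink sits at approximately (-1.8, 1.2), which lies in quadrant Q2. The divergence there is about -5, negative as expected for a sink.

Q2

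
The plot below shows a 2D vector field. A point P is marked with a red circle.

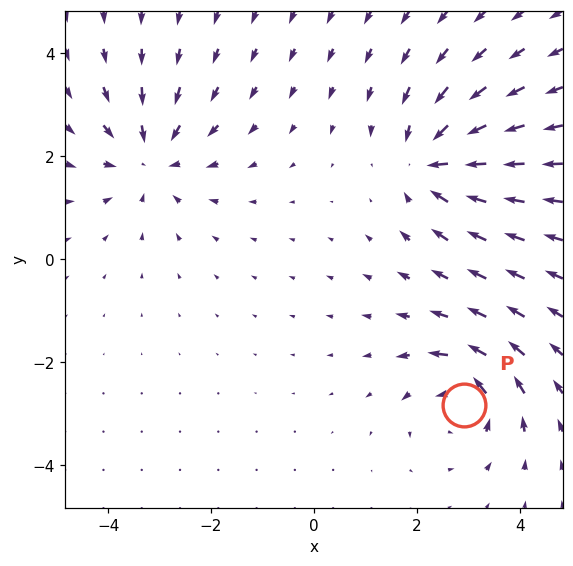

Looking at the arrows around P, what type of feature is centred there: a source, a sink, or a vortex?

vortex

At P (2.9, -2.8) the arrows circulate counterclockwise. Divergence ≈0, curl about +6 — near-zero divergence with nonzero curl is a vortex.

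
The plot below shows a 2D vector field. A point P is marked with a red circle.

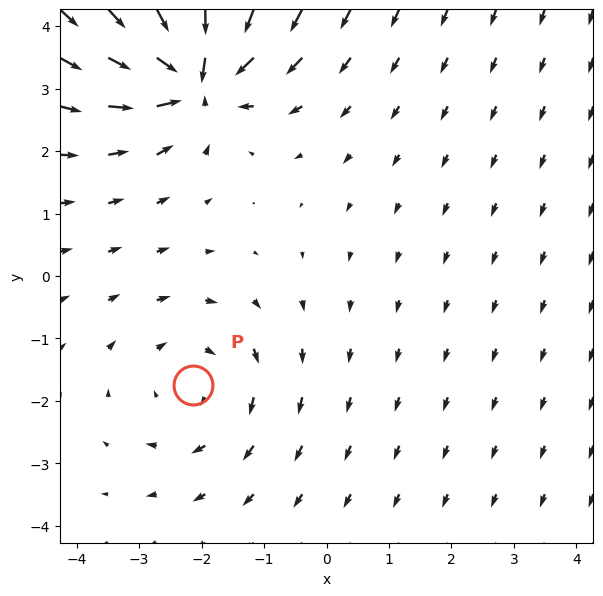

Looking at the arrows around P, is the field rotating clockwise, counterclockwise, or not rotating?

clockwise

Near P at (-2.1, -1.7) the arrows circulate clockwise. The curl (z-component) there is about -2; negative curl means clockwise rotation.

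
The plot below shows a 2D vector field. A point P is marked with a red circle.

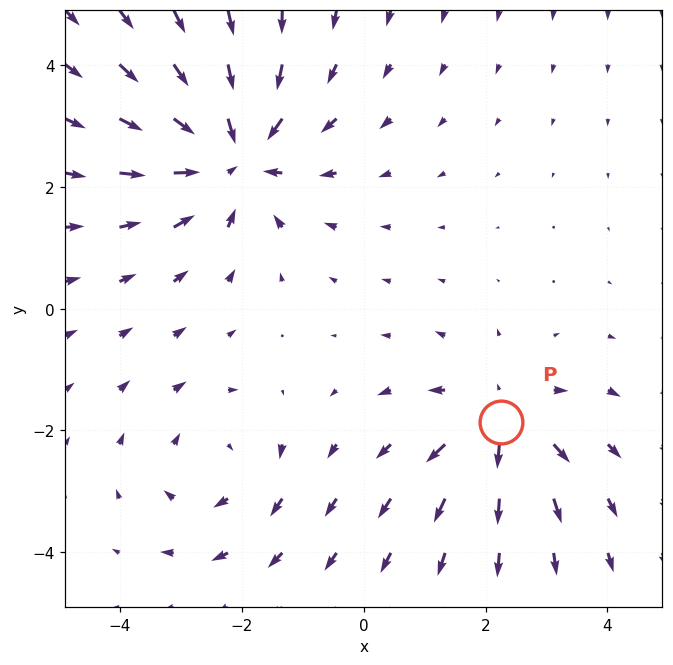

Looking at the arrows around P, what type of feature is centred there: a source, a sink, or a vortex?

At P (2.2, -1.9) the arrows spread outward. Divergence about +4, curl ≈0 — positive divergence with near-zero curl is a source.

source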